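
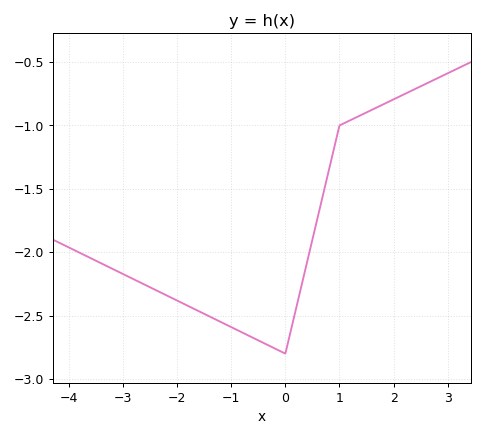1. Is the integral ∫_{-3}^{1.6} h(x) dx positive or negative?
negative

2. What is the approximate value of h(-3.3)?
-2.1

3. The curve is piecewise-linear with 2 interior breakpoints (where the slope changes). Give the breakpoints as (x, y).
(0, -2.8); (1, -1)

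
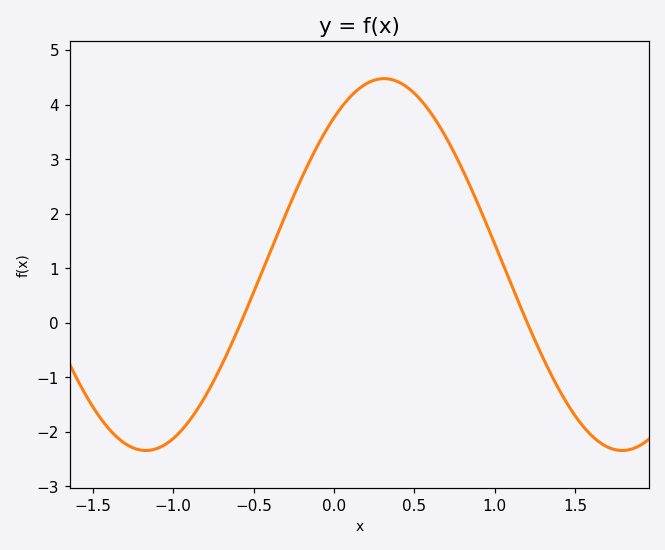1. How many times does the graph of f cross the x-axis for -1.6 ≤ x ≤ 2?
2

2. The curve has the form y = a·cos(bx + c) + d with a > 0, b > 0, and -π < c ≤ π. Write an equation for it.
y = 3.41cos(2.1x - 0.66) + 1.07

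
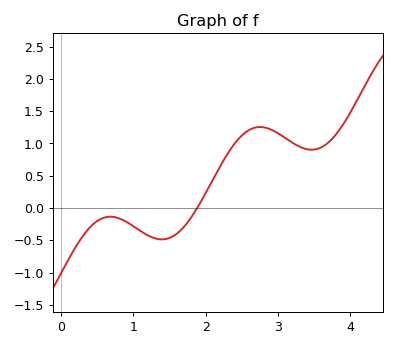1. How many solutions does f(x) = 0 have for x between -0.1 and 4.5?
1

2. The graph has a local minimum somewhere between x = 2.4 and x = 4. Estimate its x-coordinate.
3.5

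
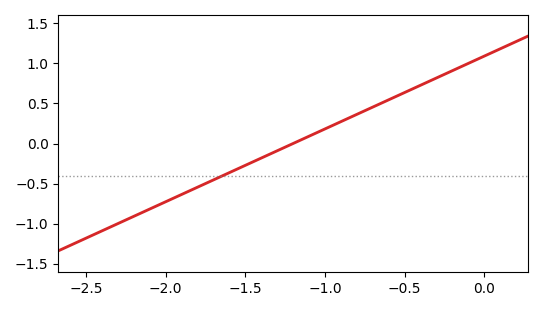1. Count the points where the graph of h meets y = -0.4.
1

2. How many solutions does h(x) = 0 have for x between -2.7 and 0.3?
1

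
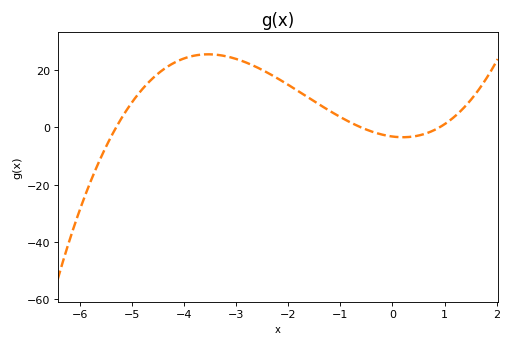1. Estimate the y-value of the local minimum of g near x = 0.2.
-4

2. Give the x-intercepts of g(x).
-5.2, -0.6, 0.8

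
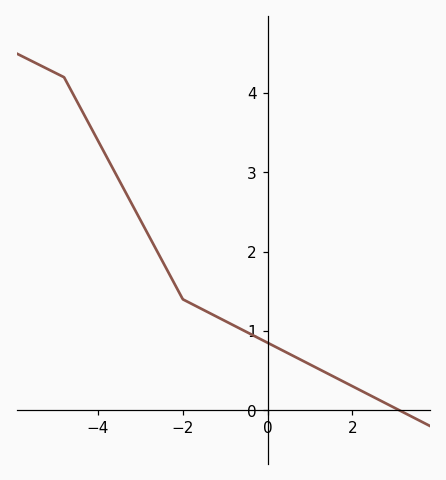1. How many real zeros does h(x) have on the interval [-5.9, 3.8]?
1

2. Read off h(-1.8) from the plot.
1.35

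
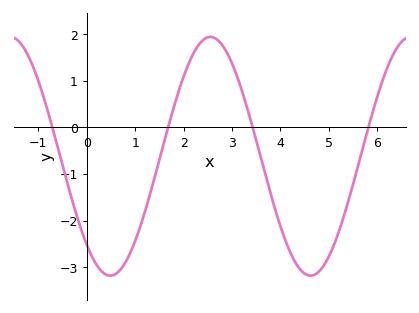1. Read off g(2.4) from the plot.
1.9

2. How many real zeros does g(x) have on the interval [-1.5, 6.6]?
4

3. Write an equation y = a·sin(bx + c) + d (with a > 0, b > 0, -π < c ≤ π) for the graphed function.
y = 2.56sin(1.5x - 2.3) - 0.62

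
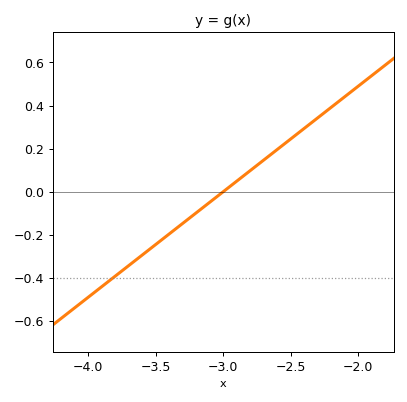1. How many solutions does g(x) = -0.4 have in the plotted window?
1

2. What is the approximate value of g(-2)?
0.49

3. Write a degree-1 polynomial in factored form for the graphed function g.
y = 0.49(x + 3)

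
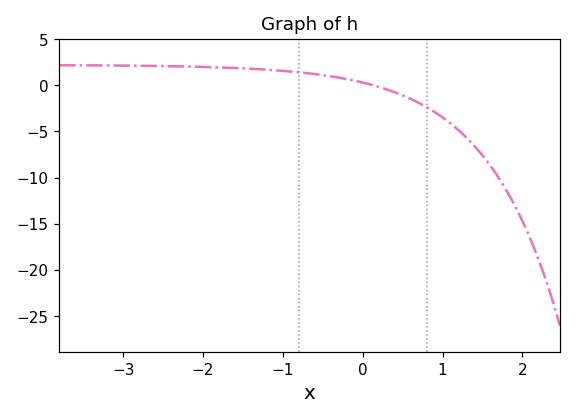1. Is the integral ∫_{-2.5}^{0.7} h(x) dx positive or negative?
positive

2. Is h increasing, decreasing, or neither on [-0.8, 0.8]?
decreasing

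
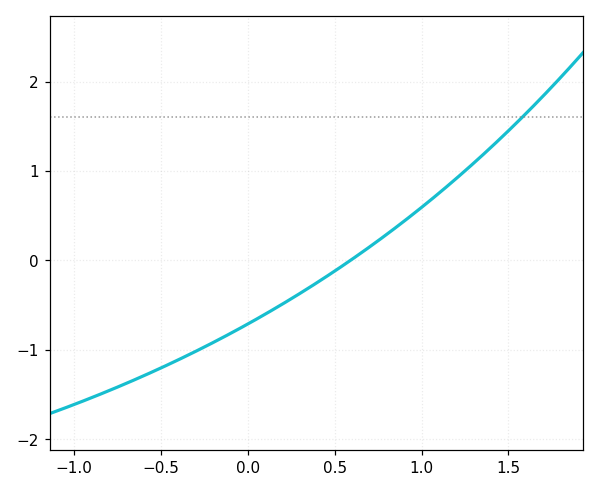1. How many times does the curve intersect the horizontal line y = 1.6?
1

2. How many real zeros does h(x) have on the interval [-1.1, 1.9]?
1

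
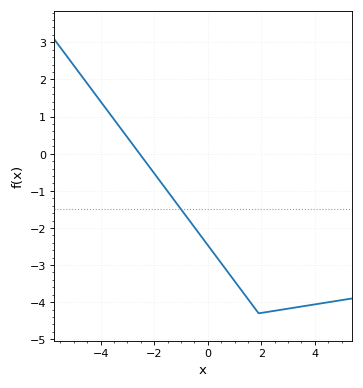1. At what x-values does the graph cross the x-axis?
-2.6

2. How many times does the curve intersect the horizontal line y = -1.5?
1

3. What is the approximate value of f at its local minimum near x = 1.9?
-4.3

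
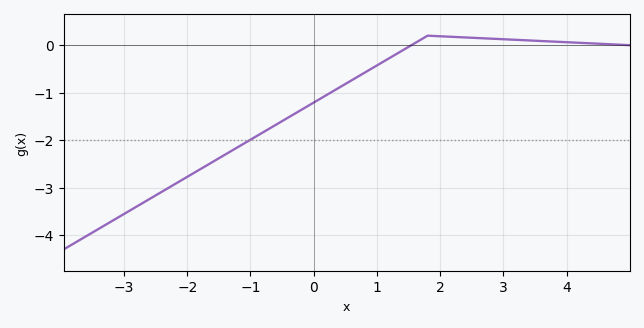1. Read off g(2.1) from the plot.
0.2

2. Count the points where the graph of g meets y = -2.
1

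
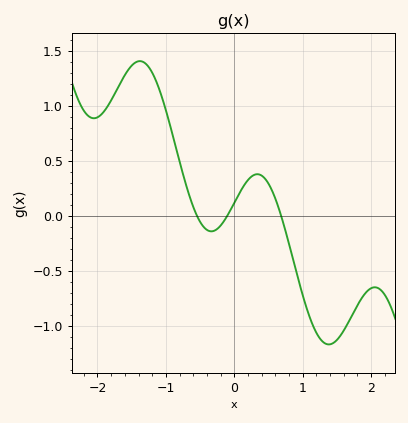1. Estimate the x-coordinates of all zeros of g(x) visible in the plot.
-0.545, -0.104, 0.685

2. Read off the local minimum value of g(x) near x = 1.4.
-1.17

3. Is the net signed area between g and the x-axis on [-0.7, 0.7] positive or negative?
positive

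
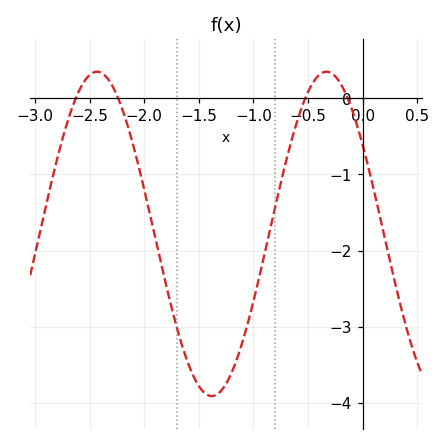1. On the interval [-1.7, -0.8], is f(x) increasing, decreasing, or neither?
neither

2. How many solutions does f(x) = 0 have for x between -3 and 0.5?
4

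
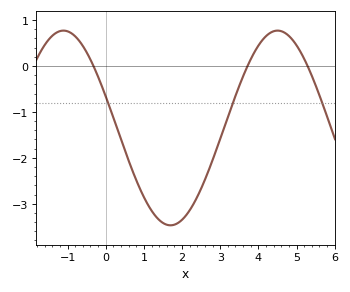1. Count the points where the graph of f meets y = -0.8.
3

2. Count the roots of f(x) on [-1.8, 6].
3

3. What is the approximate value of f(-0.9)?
0.7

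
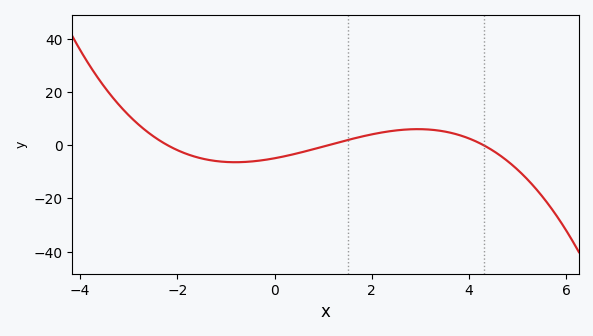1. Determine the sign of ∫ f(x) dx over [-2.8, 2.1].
negative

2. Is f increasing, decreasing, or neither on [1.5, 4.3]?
neither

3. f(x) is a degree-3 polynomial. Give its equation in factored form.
y = -0.47(x + 2.2)(x - 1.1)(x - 4.3)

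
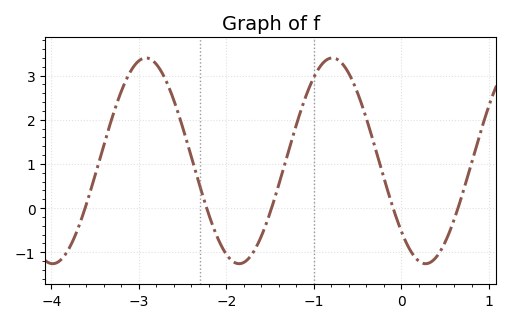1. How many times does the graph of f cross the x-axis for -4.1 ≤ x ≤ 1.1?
5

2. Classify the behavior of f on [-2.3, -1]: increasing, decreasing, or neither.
neither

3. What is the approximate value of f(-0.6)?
3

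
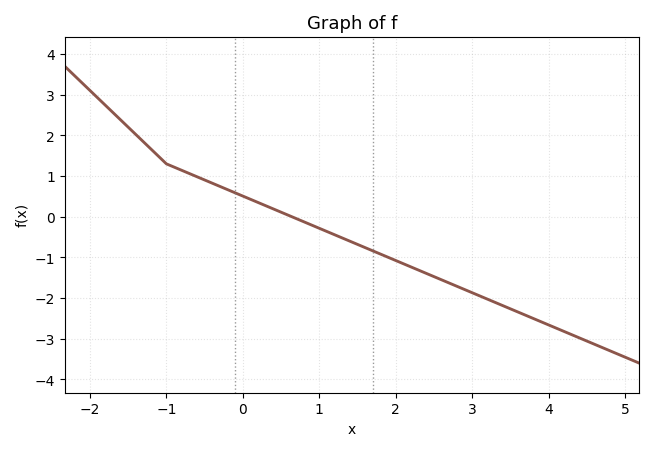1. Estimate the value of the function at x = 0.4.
0.2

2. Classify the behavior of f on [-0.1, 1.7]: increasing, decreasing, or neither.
decreasing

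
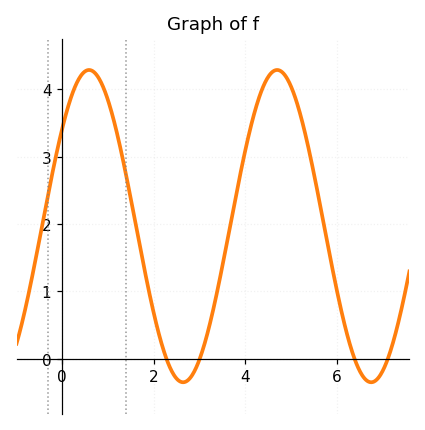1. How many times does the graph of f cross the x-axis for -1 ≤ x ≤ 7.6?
4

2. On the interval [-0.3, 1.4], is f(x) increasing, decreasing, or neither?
neither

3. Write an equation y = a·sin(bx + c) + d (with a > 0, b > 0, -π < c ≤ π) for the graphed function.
y = 2.32sin(1.53x + 0.67) + 1.97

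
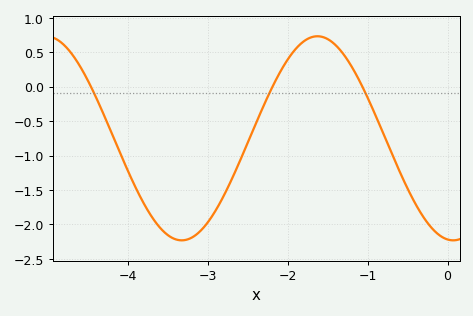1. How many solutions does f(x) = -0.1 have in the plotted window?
3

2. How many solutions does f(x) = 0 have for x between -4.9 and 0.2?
3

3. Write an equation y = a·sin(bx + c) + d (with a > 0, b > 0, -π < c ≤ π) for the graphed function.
y = 1.48sin(1.85x - 1.7) - 0.75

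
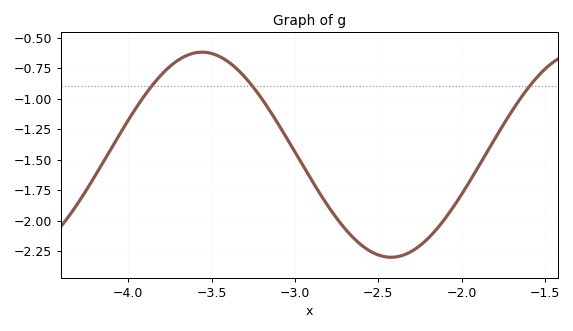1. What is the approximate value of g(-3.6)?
-0.626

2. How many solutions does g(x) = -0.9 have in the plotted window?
3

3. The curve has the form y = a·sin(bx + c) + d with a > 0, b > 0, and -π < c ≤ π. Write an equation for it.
y = 0.84sin(2.77x - 1.14) - 1.46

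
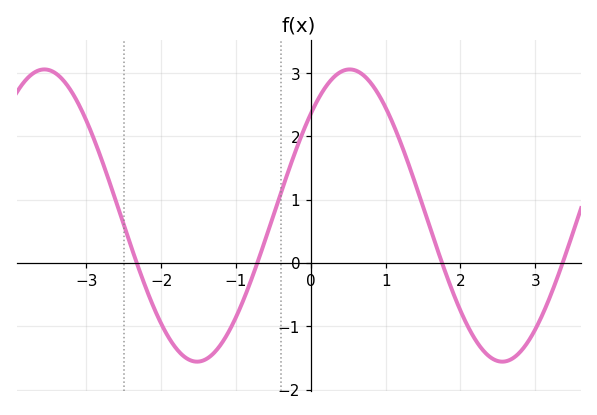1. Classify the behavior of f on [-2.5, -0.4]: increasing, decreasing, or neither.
neither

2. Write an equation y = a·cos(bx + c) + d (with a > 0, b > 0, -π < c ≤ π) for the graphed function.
y = 2.31cos(1.5x - 0.8) + 0.75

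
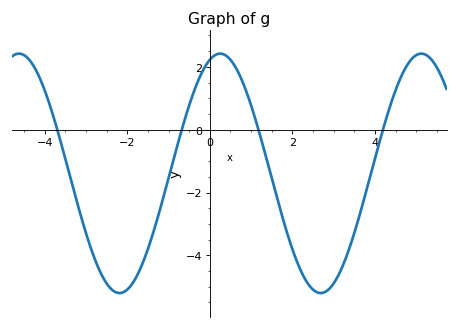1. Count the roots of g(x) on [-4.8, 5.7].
4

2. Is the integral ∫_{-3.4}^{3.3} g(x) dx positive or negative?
negative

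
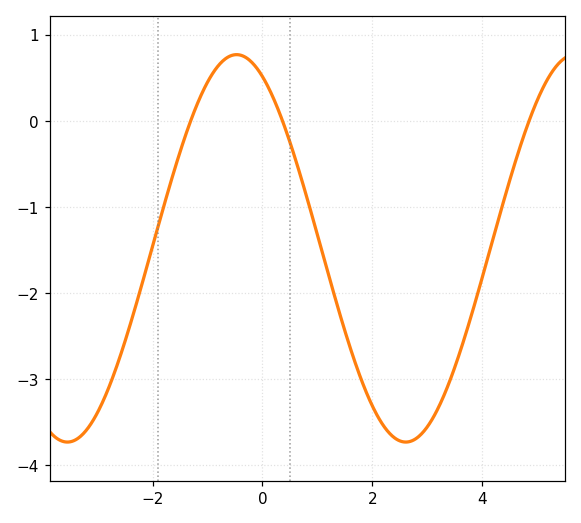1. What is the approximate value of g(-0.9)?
0.6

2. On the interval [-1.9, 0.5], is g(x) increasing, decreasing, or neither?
neither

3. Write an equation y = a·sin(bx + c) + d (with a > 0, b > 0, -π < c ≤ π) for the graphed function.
y = 2.25sin(1x + 2) - 1.48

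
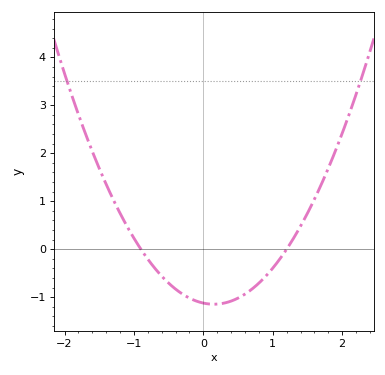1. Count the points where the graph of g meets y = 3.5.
2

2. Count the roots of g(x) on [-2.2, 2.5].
2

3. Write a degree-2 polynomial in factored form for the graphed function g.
y = 1.04(x + 0.9)(x - 1.2)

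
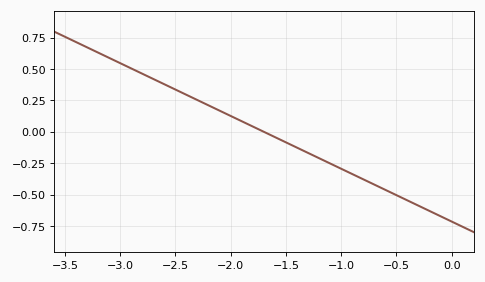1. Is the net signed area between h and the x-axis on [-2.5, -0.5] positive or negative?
negative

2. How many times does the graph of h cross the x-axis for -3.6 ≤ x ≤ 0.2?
1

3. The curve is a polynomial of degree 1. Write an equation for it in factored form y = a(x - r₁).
y = -0.42(x + 1.7)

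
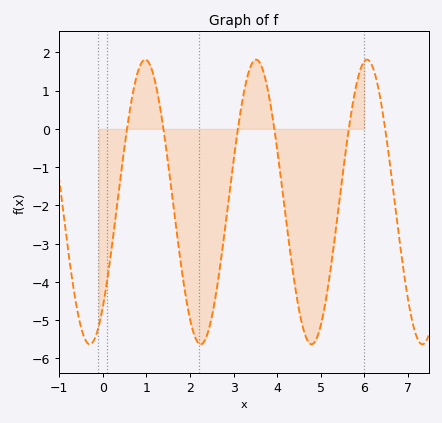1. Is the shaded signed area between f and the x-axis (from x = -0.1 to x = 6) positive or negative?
negative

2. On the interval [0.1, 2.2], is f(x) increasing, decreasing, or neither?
neither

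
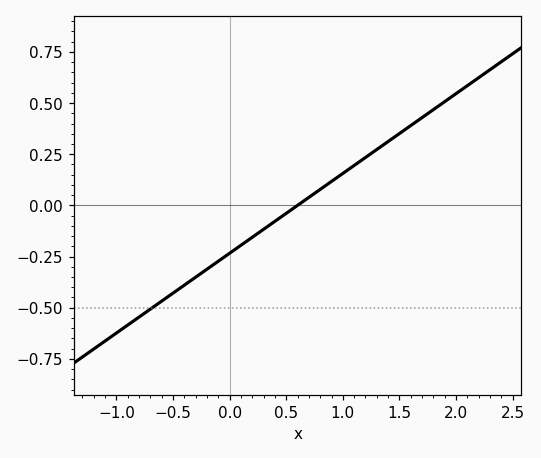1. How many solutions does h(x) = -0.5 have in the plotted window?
1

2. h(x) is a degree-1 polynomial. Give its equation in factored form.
y = 0.39(x - 0.6)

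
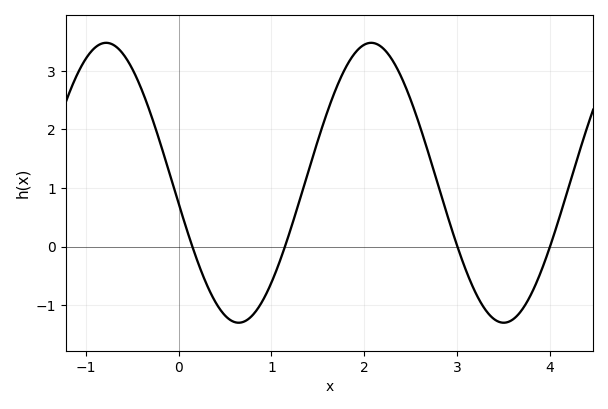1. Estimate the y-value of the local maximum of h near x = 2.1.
3.48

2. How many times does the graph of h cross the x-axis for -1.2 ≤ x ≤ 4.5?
4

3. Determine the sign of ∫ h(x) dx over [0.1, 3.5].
positive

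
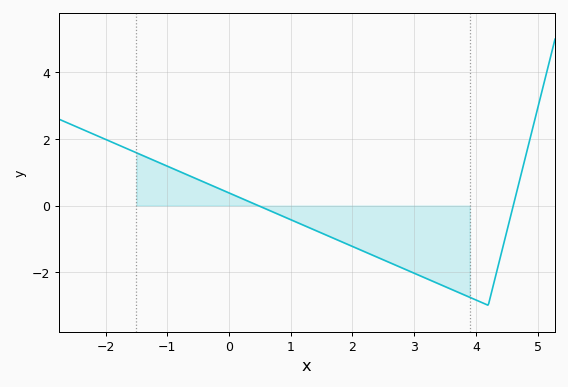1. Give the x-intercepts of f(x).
0.4, 4.6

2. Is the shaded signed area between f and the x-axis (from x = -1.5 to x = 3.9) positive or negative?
negative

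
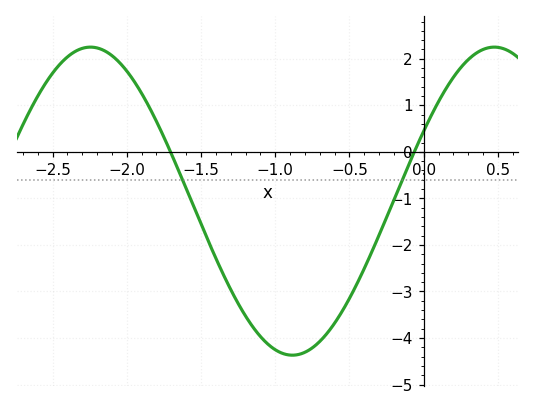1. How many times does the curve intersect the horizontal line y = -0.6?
2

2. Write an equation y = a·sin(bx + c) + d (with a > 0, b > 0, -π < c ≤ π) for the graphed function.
y = 3.31sin(2.3x + 0.47) - 1.06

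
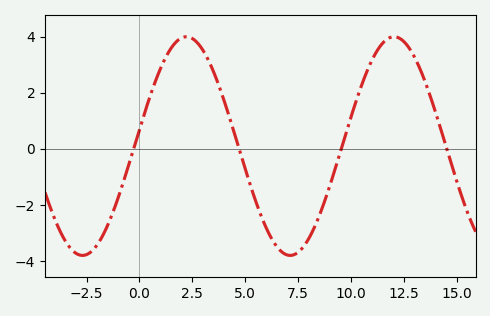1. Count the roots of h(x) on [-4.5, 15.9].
4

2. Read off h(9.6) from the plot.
0.2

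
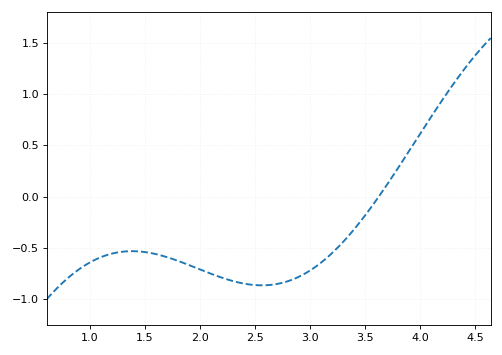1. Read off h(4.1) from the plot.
0.75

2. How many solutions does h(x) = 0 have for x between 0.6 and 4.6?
1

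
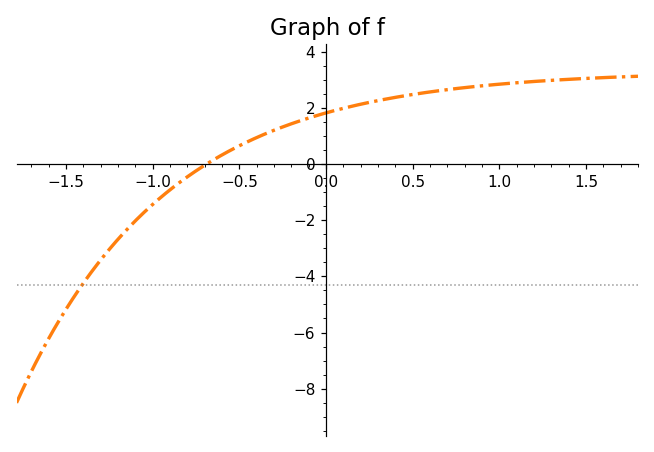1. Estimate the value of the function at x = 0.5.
2.4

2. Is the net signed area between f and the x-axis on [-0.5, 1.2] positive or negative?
positive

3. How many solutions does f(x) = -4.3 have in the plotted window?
1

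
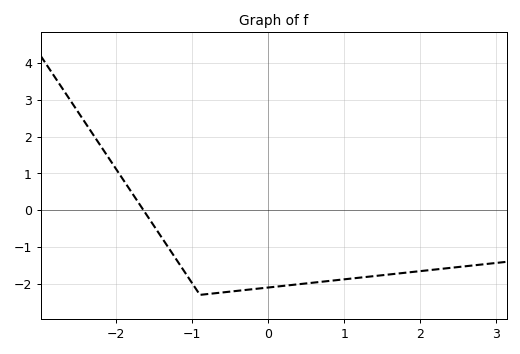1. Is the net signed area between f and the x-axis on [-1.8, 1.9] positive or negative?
negative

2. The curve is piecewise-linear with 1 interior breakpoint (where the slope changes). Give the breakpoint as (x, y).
(-0.9, -2.3)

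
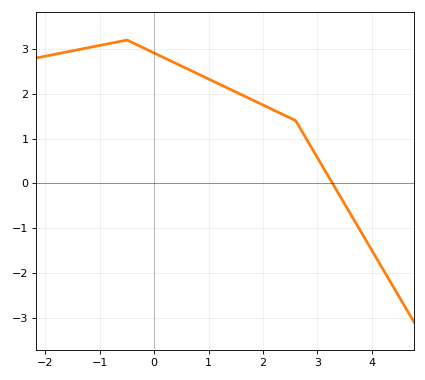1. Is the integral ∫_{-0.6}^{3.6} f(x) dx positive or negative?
positive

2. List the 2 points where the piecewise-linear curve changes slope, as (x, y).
(-0.5, 3.2); (2.6, 1.4)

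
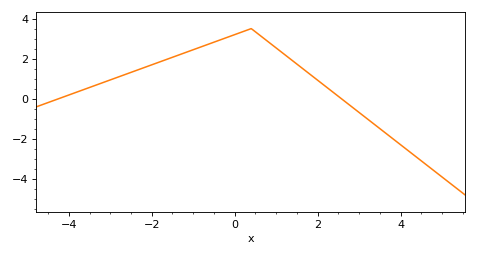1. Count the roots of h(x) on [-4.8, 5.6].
2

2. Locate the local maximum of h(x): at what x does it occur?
0.4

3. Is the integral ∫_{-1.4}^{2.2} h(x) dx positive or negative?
positive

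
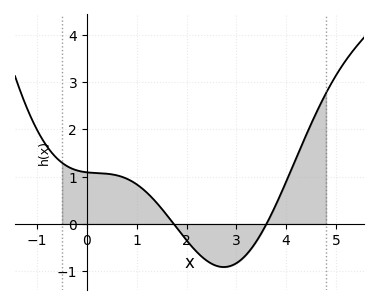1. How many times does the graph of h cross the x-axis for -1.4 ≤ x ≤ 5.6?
2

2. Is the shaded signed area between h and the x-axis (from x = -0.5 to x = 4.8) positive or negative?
positive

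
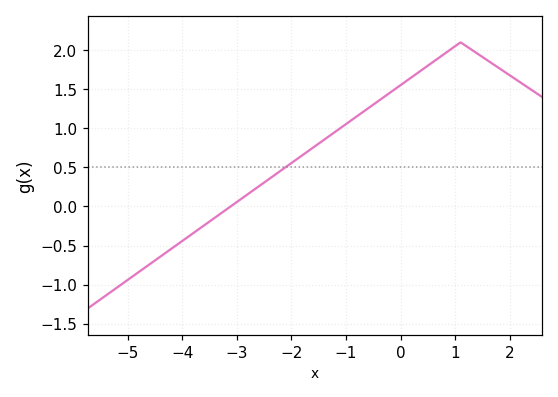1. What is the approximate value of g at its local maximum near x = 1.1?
2.1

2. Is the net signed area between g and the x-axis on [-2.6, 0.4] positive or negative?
positive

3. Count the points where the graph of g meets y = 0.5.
1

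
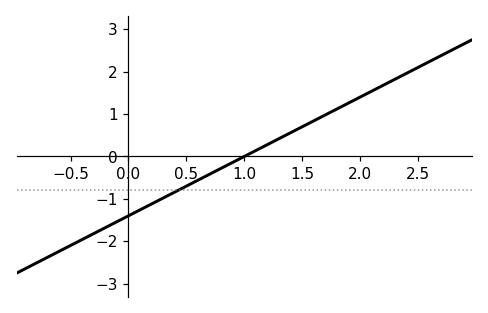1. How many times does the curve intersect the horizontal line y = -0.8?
1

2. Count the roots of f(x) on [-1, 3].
1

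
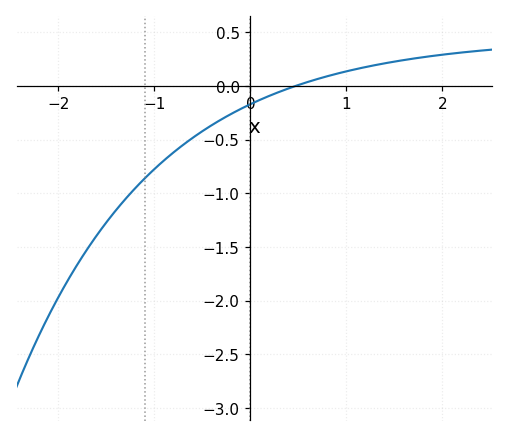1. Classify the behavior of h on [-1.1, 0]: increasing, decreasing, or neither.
increasing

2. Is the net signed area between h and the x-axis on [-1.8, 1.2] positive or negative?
negative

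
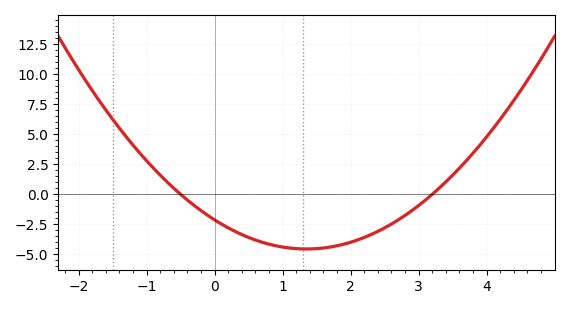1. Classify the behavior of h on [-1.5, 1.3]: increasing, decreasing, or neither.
decreasing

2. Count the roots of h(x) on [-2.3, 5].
2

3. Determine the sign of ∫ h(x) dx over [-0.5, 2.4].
negative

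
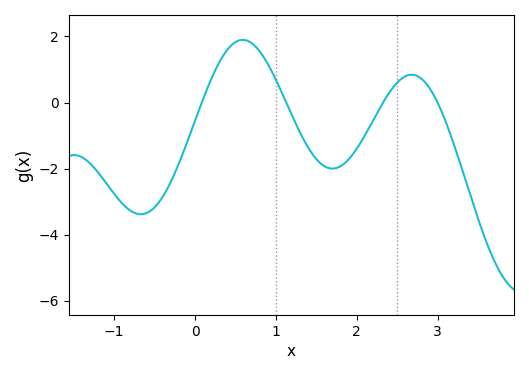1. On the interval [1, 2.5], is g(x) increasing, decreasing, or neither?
neither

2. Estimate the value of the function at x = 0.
-0.6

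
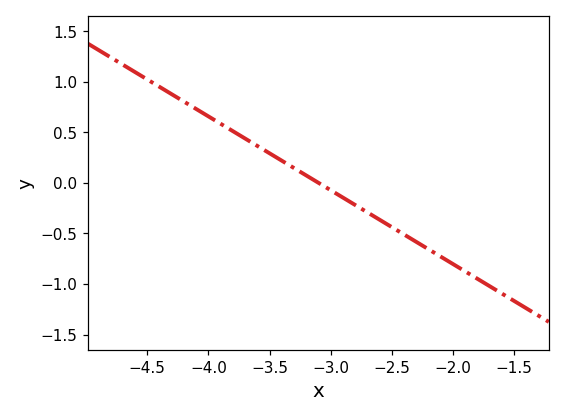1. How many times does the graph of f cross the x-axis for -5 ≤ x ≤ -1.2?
1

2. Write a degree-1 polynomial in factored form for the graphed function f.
y = -0.73(x + 3.1)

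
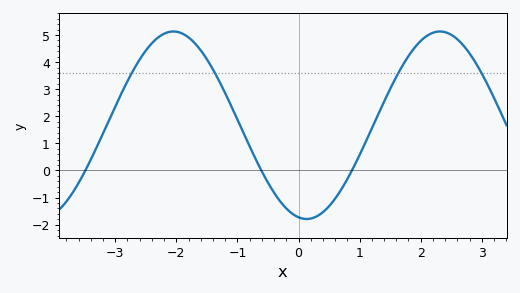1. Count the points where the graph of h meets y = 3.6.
4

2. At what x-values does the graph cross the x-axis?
-3.5, -0.6, 0.9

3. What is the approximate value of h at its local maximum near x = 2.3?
5.1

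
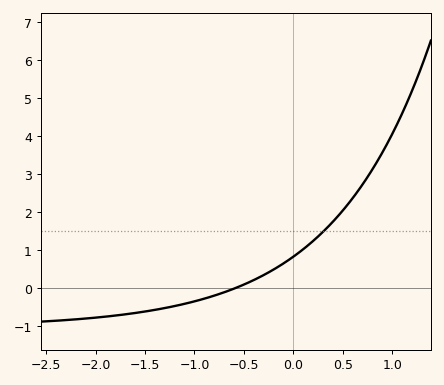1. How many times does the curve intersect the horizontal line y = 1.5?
1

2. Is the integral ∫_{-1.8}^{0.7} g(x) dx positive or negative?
positive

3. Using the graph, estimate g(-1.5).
-0.613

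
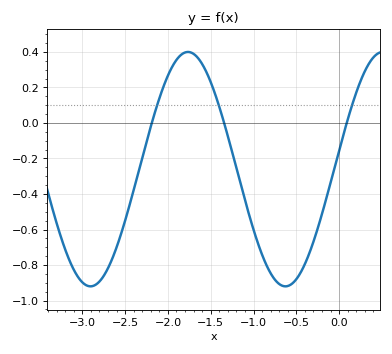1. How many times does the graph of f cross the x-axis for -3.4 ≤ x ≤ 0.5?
3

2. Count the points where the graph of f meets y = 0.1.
3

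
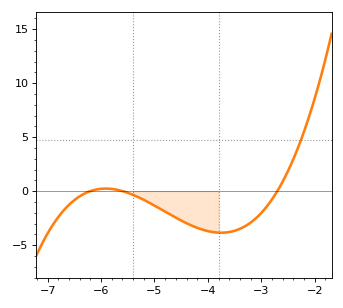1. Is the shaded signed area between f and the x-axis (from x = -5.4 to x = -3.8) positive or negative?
negative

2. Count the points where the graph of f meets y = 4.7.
1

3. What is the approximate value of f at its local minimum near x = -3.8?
-4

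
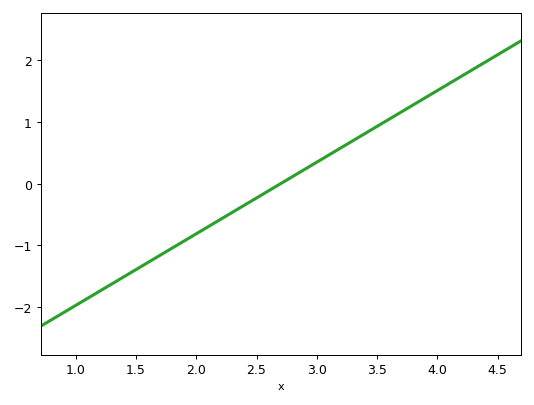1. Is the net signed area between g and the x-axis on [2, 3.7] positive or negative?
positive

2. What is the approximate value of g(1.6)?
-1.3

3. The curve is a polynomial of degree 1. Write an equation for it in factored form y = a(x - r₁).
y = 1.16(x - 2.7)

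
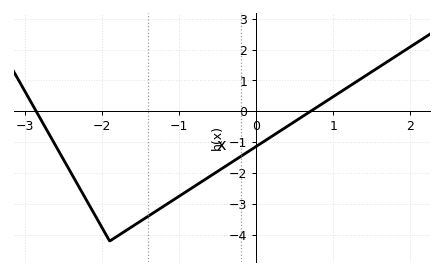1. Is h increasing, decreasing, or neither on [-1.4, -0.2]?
increasing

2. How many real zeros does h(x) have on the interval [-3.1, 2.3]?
2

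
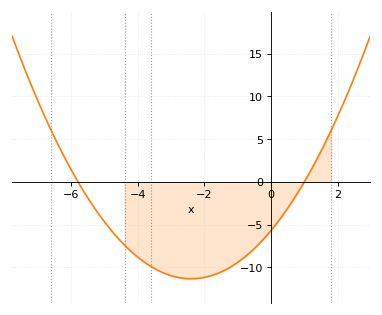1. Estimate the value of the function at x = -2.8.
-11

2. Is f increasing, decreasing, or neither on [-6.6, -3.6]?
decreasing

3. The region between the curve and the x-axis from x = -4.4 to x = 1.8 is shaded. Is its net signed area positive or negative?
negative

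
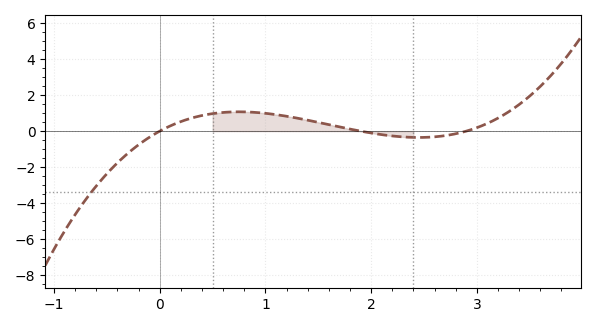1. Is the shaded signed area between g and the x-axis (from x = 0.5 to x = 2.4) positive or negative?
positive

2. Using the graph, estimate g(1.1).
0.919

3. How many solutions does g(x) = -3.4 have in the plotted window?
1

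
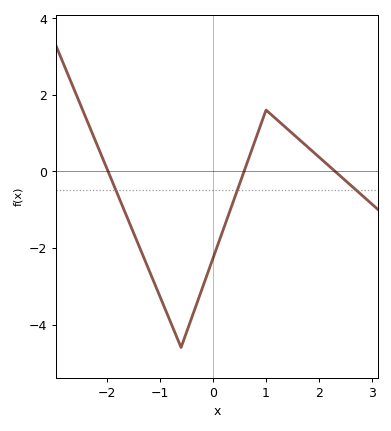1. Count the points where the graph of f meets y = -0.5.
3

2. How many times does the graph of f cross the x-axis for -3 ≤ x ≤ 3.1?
3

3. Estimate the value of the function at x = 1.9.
0.491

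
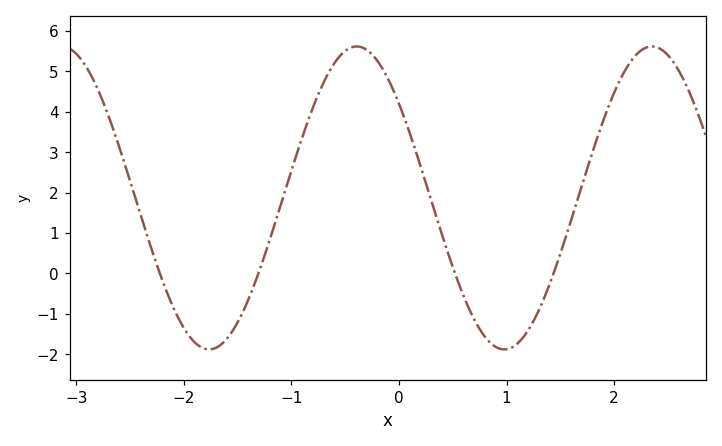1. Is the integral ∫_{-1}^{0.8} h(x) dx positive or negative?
positive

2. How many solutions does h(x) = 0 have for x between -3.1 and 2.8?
4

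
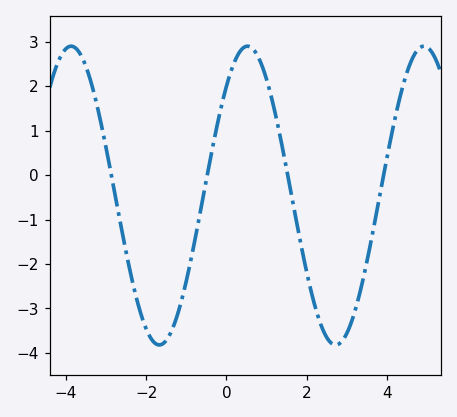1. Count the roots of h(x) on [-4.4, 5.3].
4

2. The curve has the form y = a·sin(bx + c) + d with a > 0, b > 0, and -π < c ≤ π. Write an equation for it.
y = 3.36sin(1.43x + 0.82) - 0.46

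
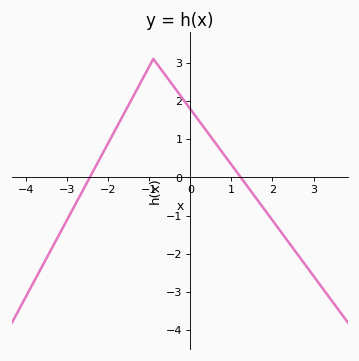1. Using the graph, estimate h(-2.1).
0.691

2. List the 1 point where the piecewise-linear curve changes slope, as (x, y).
(-0.9, 3.1)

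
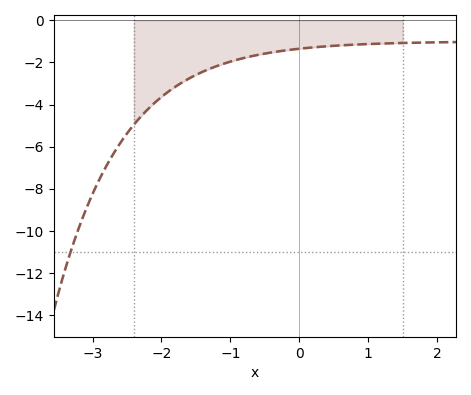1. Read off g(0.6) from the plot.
-1.19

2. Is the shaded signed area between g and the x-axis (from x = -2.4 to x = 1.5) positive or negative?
negative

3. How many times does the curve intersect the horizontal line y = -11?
1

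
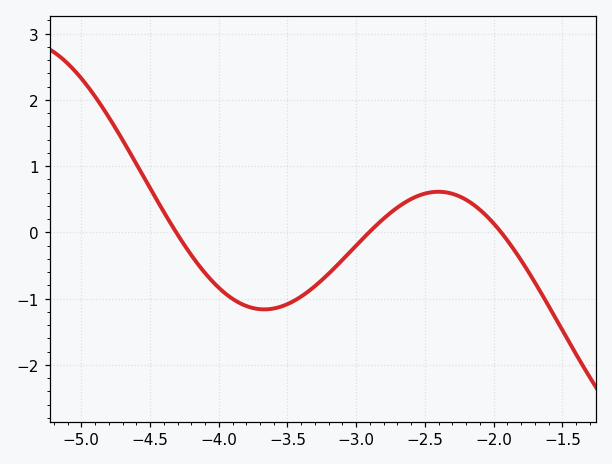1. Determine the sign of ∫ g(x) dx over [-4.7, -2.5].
negative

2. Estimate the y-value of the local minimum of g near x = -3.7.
-1.2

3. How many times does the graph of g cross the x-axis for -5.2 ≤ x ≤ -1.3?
3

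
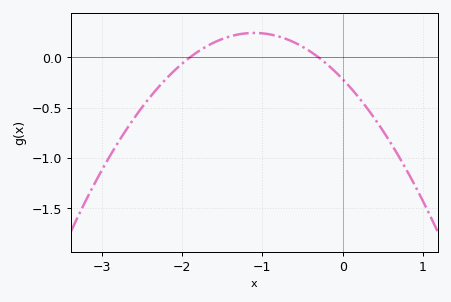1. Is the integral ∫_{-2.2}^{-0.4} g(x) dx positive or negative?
positive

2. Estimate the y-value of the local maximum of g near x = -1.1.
0.25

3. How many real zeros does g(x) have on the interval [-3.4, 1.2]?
2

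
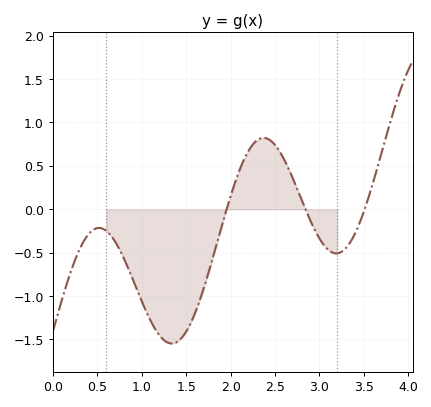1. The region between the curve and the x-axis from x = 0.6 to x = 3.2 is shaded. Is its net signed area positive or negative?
negative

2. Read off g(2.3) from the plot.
0.8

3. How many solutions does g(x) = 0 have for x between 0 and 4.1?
3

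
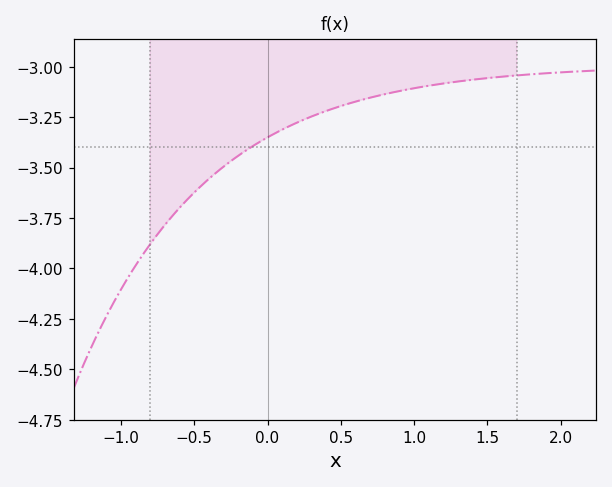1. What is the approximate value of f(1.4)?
-3.06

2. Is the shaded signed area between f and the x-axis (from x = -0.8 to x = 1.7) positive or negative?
negative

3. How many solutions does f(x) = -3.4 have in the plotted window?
1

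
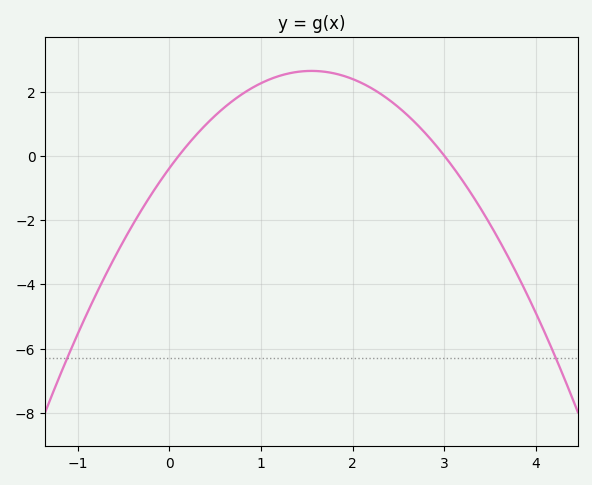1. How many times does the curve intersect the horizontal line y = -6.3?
2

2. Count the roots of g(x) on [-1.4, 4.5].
2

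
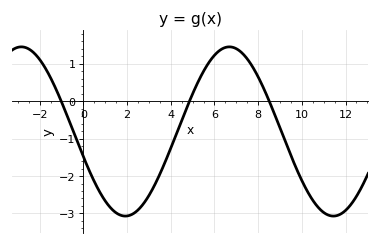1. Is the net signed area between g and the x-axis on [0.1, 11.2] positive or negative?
negative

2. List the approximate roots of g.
-1, 4.8, 8.6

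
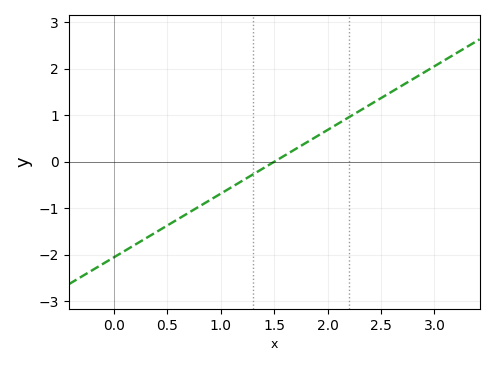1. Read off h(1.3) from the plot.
-0.3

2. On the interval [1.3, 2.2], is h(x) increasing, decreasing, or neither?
increasing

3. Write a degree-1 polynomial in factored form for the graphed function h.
y = 1.37(x - 1.5)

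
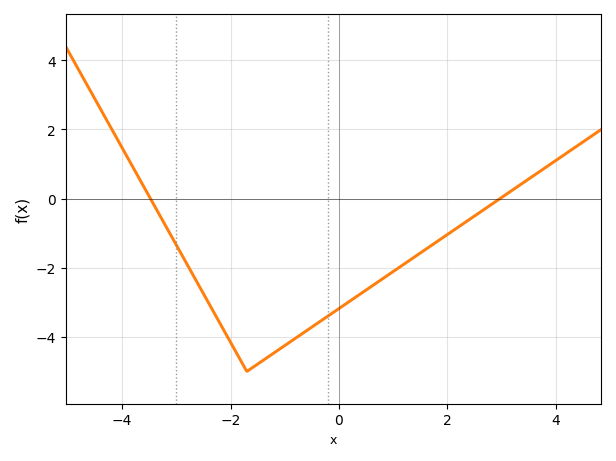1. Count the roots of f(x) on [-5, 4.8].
2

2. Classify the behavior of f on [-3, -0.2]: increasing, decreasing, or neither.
neither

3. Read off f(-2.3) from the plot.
-3.4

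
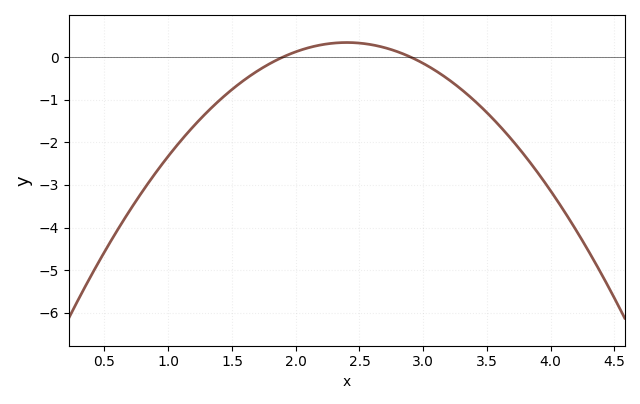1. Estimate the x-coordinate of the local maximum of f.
2.4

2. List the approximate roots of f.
1.9, 2.9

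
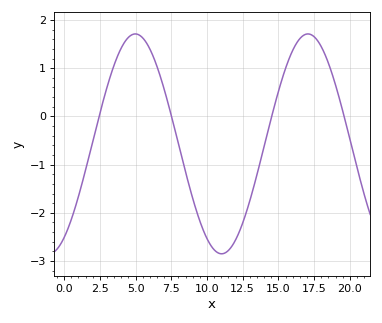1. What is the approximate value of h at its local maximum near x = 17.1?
1.71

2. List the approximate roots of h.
2.45, 7.52, 14.5, 19.6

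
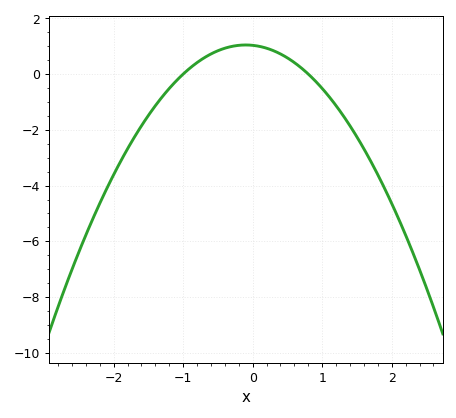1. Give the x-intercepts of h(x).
-1, 0.8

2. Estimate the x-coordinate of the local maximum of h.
-0.1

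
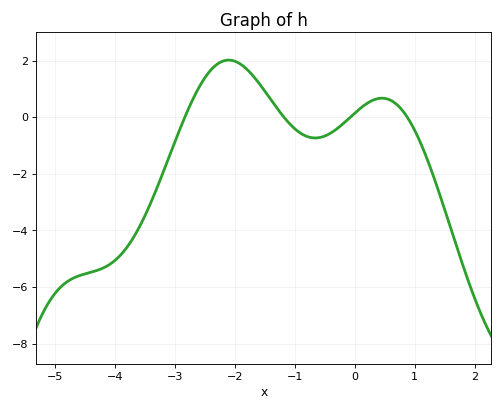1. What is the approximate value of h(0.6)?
0.593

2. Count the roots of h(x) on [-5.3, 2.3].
4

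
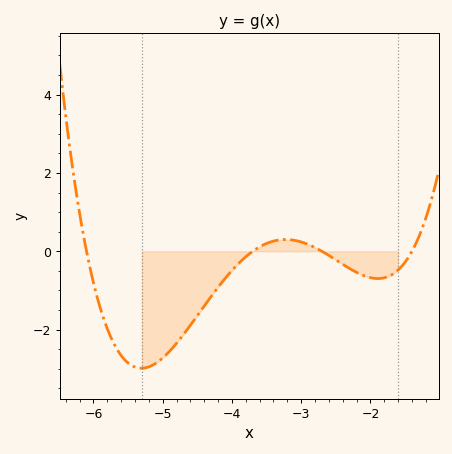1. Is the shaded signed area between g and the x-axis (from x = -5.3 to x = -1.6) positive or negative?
negative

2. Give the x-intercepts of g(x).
-6.1, -3.7, -2.7, -1.4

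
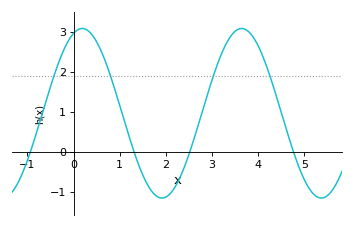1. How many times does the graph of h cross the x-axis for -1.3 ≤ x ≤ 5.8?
4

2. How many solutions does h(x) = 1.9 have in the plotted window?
4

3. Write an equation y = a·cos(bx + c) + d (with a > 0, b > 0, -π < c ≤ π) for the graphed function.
y = 2.12cos(1.8x - 0.34) + 0.96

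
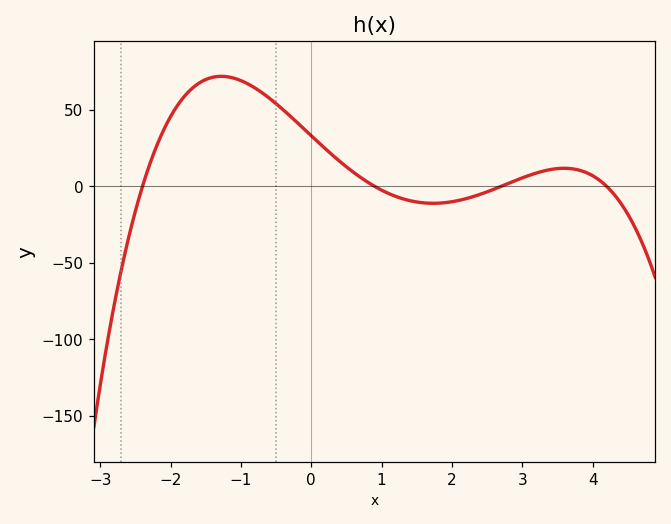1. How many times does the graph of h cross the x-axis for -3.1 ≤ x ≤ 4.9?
4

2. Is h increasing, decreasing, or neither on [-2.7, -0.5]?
neither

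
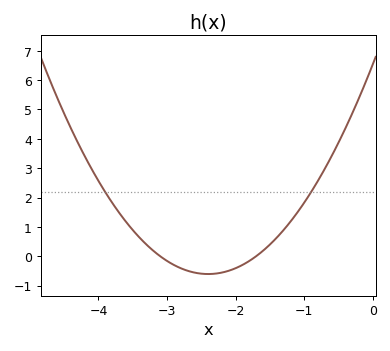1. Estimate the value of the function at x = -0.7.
2.98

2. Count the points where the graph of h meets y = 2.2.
2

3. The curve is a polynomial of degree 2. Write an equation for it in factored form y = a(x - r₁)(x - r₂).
y = 1.24(x + 3.1)(x + 1.7)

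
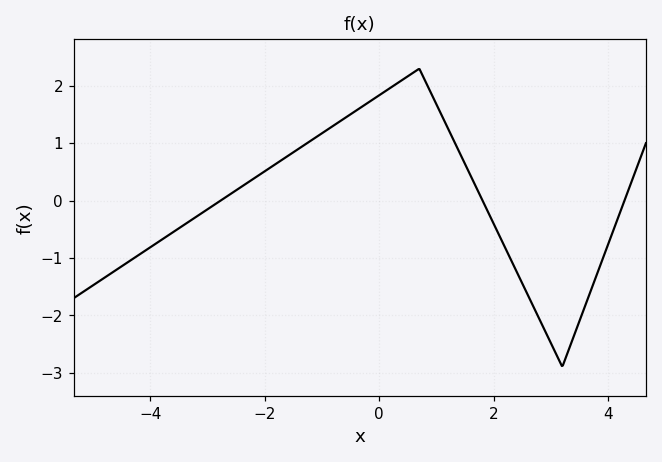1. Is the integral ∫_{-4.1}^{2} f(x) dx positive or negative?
positive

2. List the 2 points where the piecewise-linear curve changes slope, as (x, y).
(0.7, 2.3); (3.2, -2.9)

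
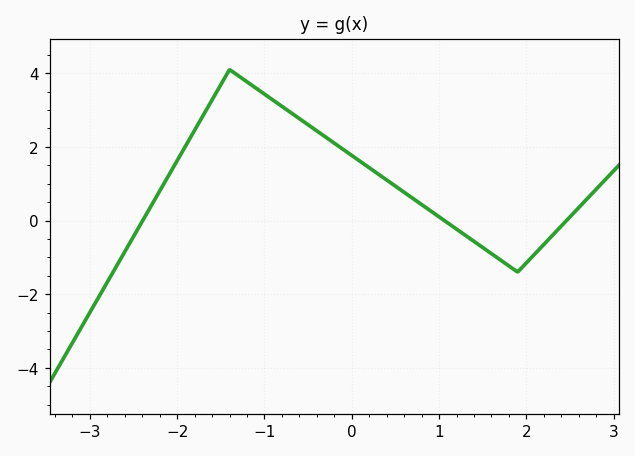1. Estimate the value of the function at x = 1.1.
-0.067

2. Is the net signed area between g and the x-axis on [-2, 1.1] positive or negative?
positive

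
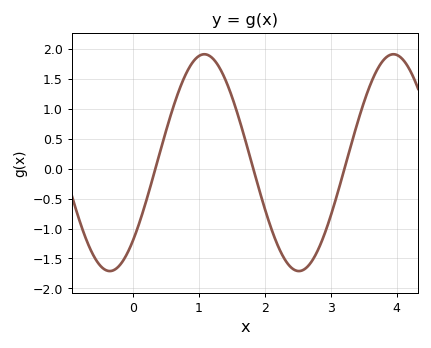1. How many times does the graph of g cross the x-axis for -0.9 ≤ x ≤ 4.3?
3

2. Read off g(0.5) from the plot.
0.6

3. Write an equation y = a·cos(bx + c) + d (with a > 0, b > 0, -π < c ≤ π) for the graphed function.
y = 1.81cos(2.2x - 2.4) + 0.1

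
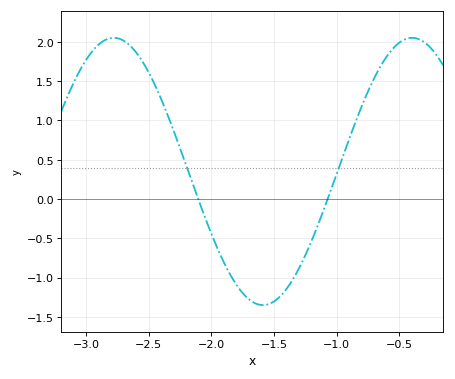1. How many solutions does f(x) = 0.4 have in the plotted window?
2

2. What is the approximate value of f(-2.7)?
2.01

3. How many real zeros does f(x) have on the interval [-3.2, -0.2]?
2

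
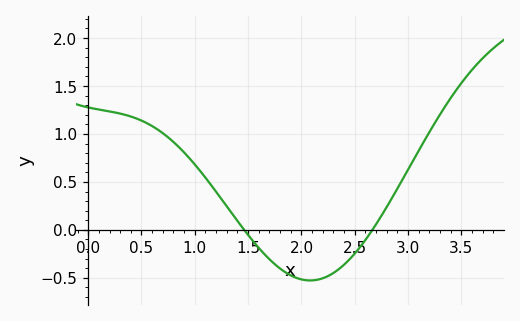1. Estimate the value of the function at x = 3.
0.65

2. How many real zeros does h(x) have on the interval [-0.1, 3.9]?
2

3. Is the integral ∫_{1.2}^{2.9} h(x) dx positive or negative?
negative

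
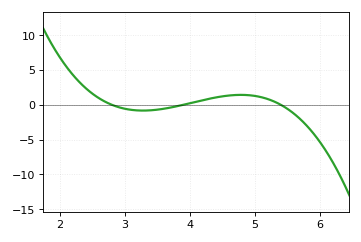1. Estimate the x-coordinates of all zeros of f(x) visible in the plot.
2.8, 3.9, 5.4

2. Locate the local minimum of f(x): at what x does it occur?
3.3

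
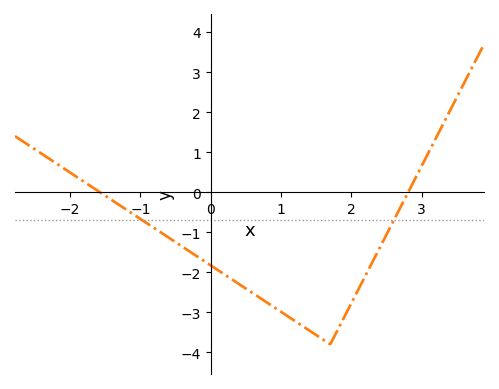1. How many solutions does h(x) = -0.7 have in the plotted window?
2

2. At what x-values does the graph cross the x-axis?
-1.6, 2.8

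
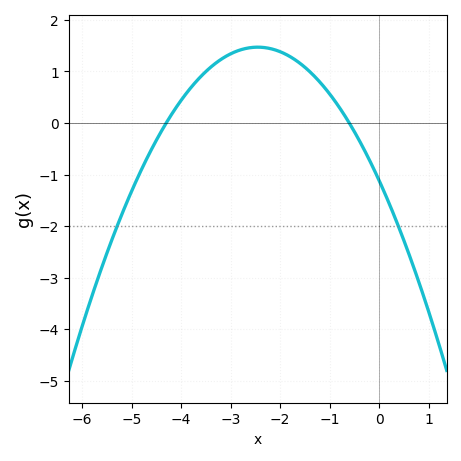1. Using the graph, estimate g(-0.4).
-0.3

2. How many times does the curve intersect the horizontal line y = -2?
2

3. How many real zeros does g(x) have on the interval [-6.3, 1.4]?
2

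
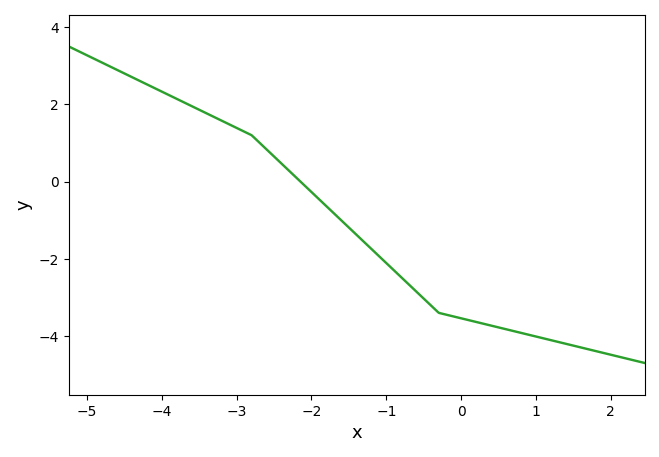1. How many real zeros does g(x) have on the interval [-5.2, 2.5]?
1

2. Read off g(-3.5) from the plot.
1.86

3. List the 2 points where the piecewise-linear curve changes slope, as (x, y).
(-2.8, 1.2); (-0.3, -3.4)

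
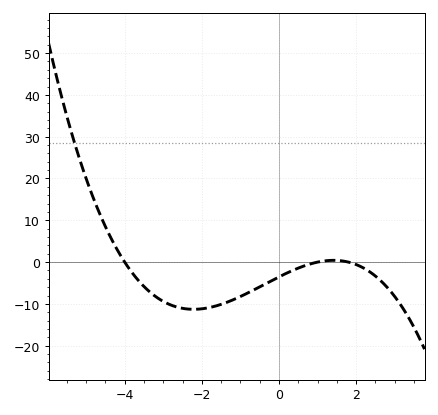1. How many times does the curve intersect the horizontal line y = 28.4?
1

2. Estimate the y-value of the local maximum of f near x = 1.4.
0.424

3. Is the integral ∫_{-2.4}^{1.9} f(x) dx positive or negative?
negative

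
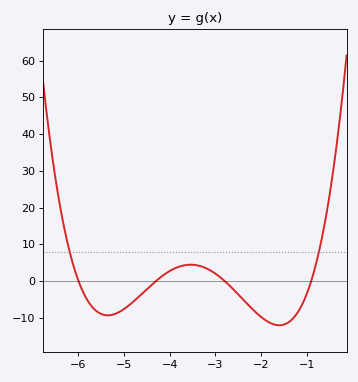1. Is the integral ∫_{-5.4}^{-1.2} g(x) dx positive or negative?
negative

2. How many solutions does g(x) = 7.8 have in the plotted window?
2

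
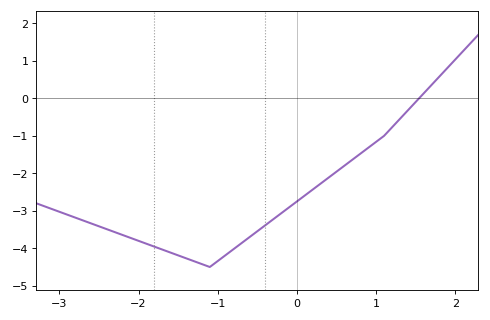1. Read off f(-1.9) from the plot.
-3.88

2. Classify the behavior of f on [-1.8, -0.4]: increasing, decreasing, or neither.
neither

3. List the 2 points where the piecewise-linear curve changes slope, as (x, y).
(-1.1, -4.5); (1.1, -1)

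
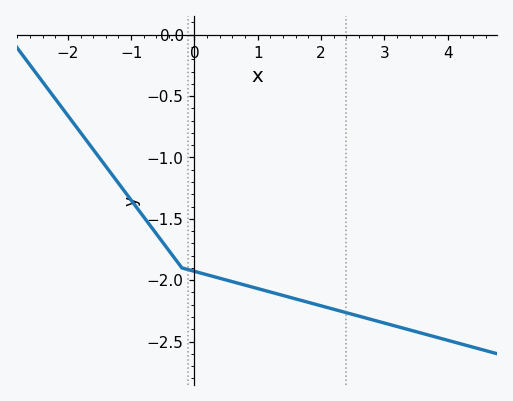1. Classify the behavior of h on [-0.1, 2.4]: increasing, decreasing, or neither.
decreasing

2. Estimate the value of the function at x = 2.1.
-2.2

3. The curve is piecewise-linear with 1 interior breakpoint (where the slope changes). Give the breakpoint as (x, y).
(-0.2, -1.9)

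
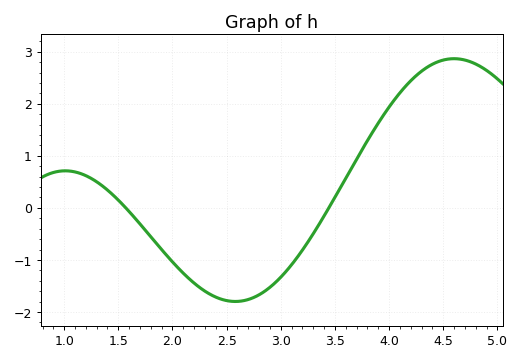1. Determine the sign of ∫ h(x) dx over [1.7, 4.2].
negative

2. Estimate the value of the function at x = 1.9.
-0.801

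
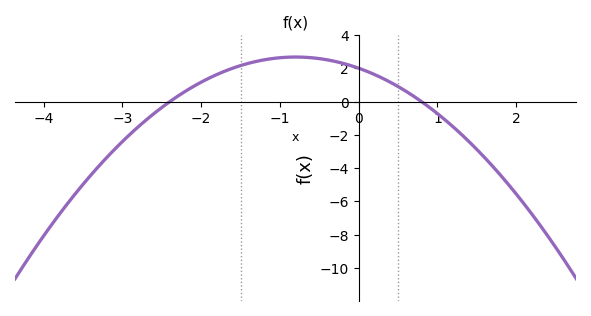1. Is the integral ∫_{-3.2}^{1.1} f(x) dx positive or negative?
positive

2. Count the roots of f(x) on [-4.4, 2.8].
2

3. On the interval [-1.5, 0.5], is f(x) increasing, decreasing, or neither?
neither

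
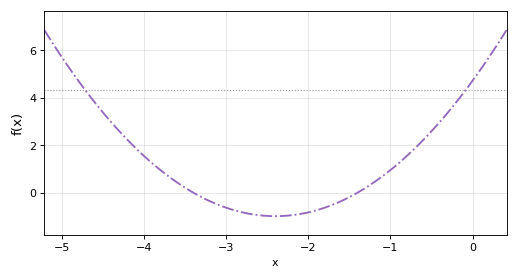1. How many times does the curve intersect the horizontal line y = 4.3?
2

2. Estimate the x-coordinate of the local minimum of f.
-2.4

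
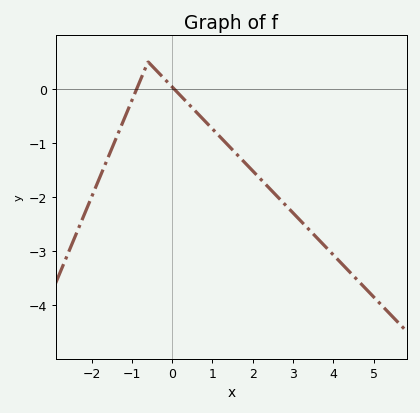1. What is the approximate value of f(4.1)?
-3.2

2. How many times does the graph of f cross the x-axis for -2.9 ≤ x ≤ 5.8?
2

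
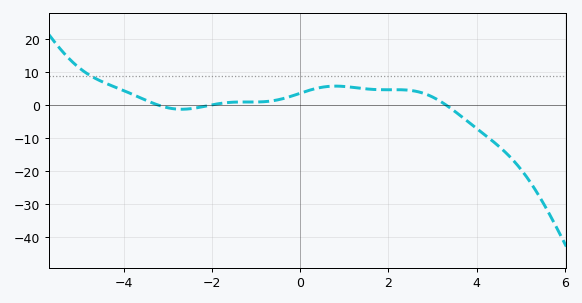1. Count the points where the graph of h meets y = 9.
1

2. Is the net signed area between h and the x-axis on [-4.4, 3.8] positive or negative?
positive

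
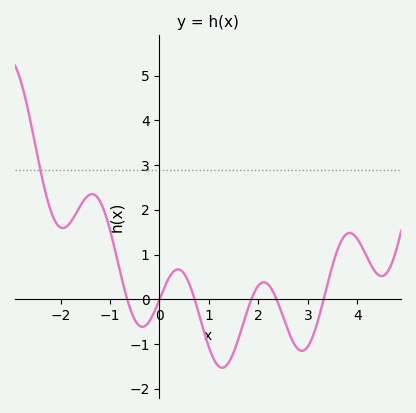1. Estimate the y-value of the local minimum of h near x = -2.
1.6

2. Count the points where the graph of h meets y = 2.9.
1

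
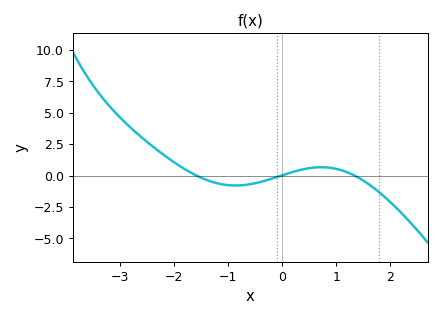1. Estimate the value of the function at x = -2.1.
1.4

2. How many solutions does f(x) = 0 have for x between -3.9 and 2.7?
3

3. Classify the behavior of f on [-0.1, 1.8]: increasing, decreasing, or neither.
neither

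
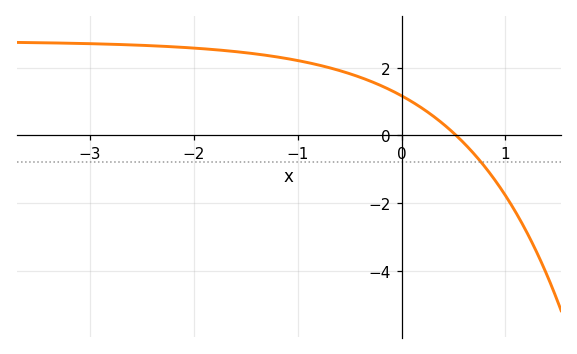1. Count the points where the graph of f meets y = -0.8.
1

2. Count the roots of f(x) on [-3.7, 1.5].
1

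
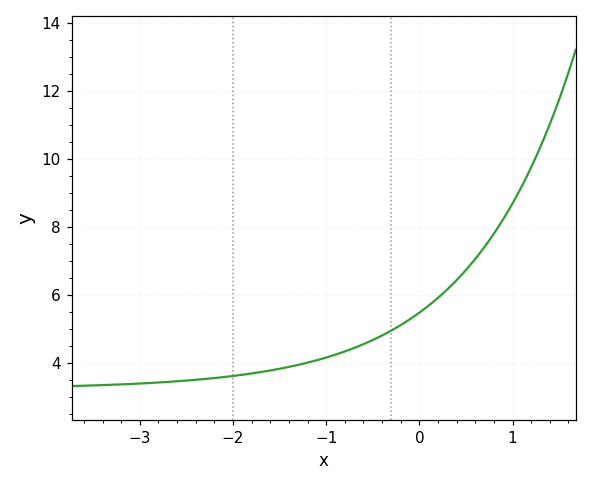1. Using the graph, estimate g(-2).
3.6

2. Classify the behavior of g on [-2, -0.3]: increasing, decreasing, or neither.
increasing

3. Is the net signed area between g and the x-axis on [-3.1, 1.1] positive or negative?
positive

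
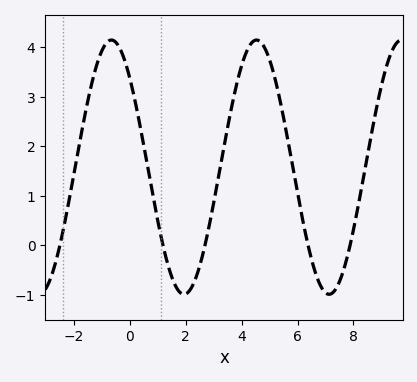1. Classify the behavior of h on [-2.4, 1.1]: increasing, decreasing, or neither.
neither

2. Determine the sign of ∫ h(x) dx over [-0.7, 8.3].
positive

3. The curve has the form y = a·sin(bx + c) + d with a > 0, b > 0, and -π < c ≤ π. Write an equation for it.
y = 2.57sin(1.21x + 2.37) + 1.58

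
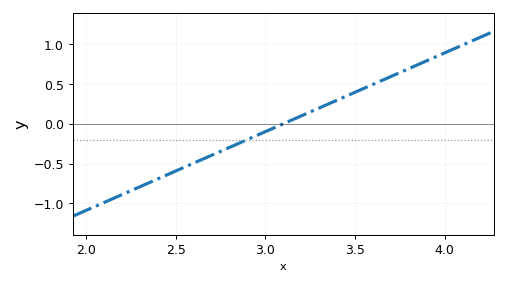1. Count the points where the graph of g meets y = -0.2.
1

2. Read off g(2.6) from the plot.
-0.495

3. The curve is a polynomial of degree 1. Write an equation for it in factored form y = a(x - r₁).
y = 0.99(x - 3.1)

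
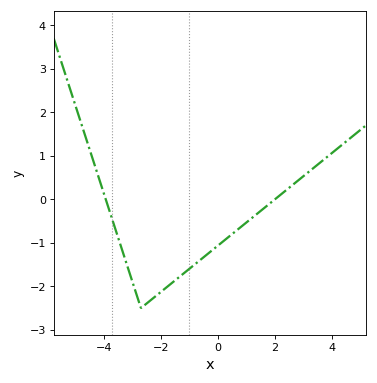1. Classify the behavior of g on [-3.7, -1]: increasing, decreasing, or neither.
neither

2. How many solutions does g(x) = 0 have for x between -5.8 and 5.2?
2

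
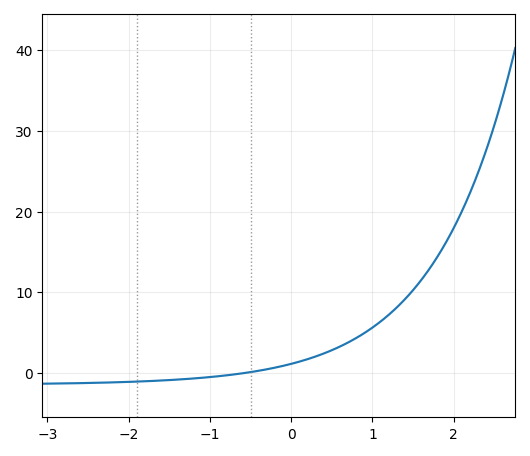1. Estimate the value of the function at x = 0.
1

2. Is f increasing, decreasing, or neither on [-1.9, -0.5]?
increasing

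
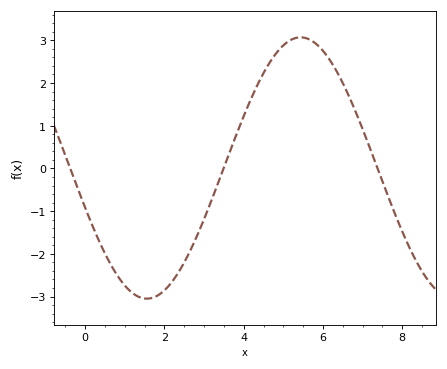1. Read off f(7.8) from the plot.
-1.02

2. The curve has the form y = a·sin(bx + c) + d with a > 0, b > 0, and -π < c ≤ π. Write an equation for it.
y = 3.06sin(0.81x - 2.83) + 0.01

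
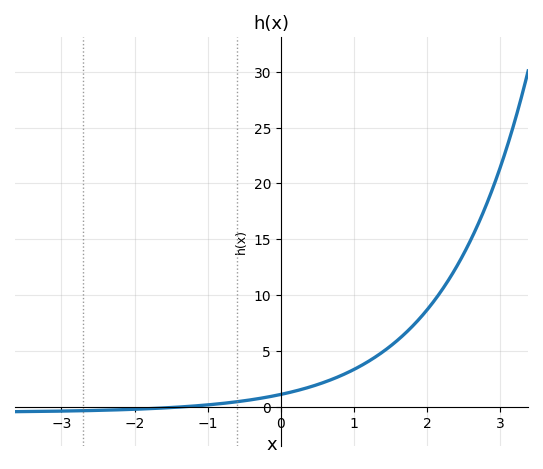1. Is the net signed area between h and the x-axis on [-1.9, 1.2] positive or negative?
positive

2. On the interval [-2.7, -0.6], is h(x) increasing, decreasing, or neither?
increasing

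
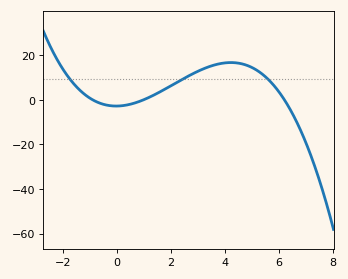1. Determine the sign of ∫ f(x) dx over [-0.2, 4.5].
positive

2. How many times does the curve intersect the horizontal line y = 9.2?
3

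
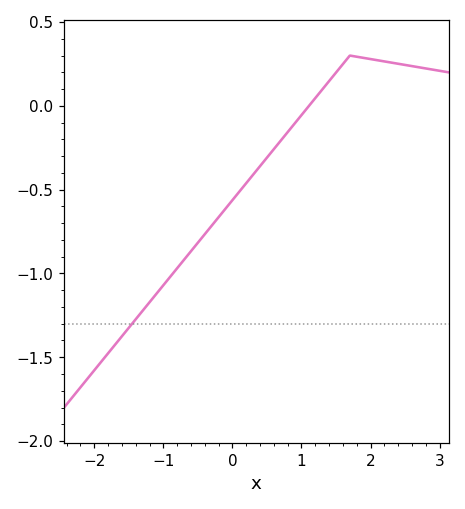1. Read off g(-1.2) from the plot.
-1.17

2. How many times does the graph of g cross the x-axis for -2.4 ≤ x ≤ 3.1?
1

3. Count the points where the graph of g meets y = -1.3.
1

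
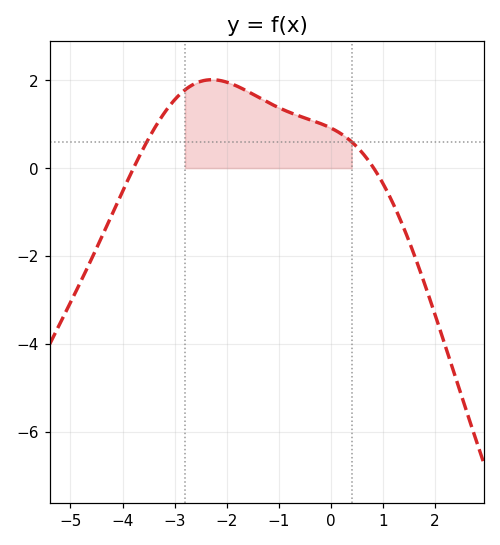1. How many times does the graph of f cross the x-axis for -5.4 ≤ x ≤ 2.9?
2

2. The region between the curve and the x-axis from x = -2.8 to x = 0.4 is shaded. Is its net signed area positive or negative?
positive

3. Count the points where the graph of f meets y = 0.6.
2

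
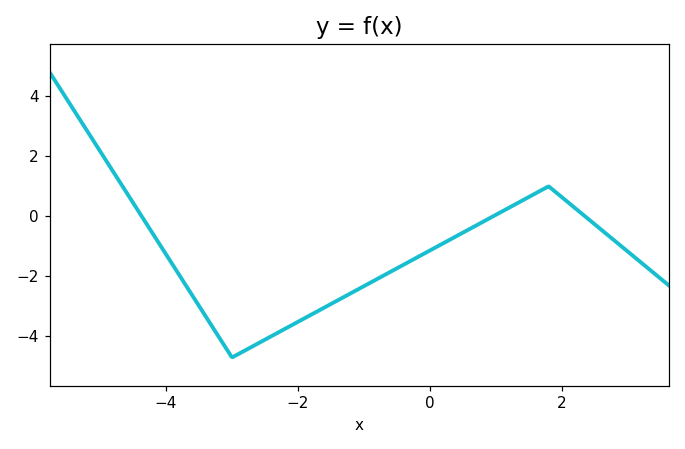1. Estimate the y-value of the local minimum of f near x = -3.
-4.6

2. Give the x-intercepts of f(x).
-4.4, 1, 2.4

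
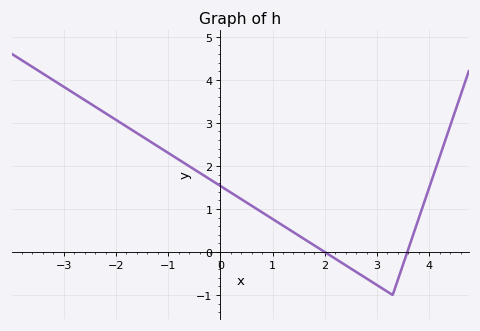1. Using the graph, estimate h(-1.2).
2.5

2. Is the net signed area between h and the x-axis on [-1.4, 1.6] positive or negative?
positive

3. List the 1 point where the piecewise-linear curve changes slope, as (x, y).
(3.3, -1)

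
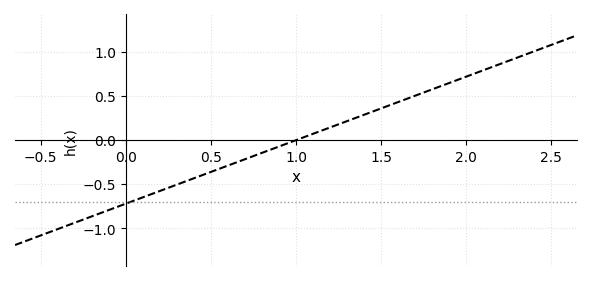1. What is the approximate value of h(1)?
0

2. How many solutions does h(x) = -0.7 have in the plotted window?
1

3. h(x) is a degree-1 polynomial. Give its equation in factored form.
y = 0.72(x - 1)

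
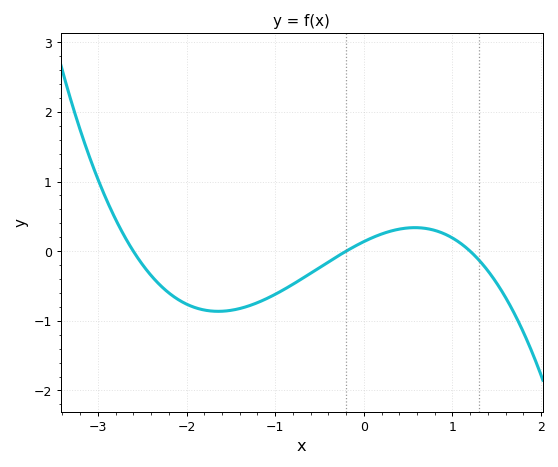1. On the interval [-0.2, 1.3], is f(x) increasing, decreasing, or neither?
neither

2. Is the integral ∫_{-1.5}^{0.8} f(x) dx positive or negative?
negative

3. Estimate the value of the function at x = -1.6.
-0.862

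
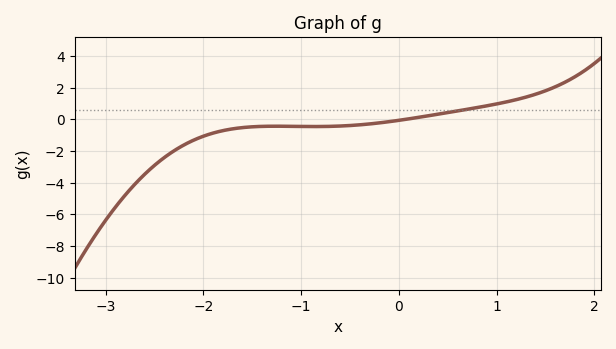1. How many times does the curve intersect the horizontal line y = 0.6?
1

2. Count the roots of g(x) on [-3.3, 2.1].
1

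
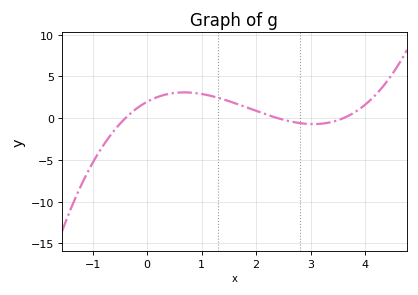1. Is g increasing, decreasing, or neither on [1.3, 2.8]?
decreasing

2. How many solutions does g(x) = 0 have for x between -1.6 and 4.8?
3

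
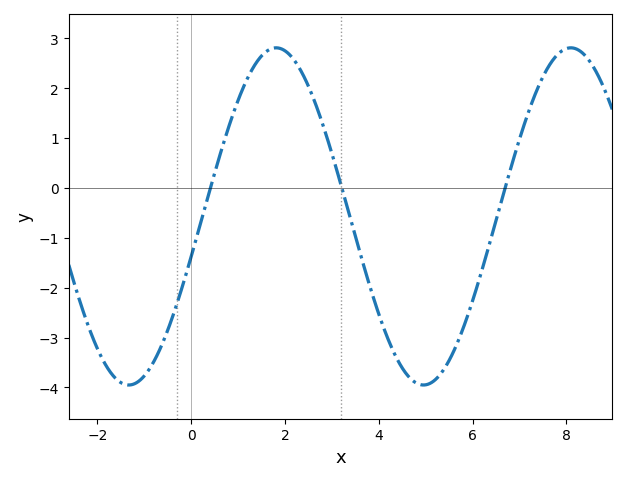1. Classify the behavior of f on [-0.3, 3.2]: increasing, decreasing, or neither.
neither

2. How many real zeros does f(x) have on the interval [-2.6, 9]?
3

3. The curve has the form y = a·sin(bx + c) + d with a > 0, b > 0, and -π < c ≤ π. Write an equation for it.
y = 3.38sin(1x - 0.24) - 0.57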